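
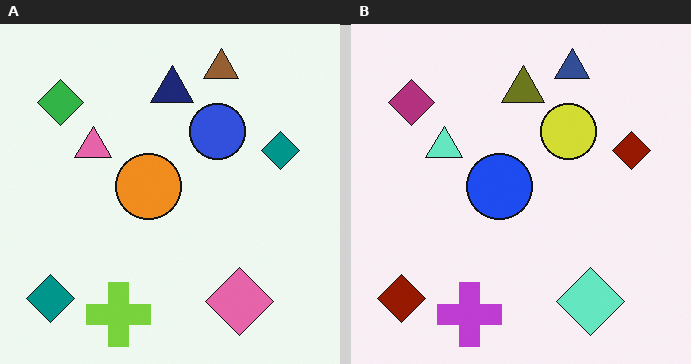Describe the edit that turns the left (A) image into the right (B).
The right (B) image is the left (A) hue-shifted through roughly half the color wheel.

Every shape's color has rotated by the same amount around the hue wheel — a uniform hue shift.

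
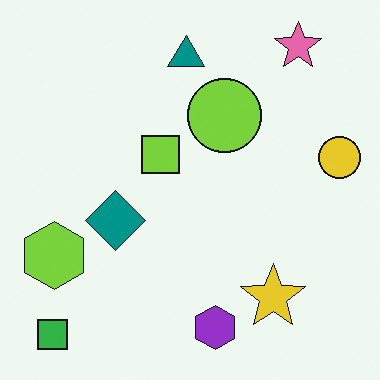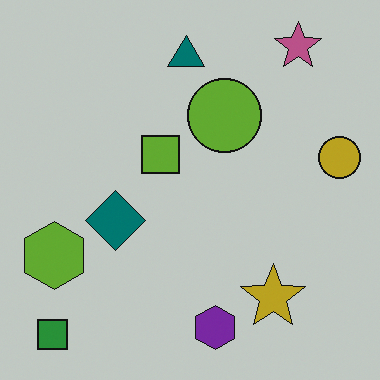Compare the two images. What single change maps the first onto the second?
Slightly darkened.

Every pixel — background and shapes alike — is uniformly darkened.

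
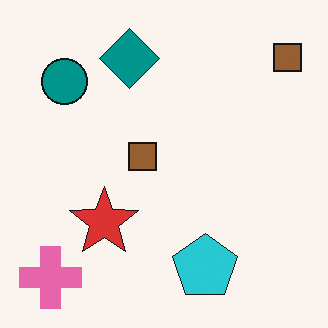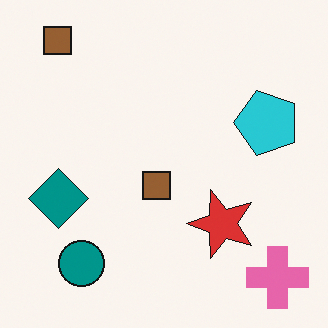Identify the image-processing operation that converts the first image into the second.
The transformation is: rotated 90° counter-clockwise.

The pink cross sits in the bottom-left of the first image and the bottom-right of the second — consistent with a whole-image 90° counter-clockwise rotation.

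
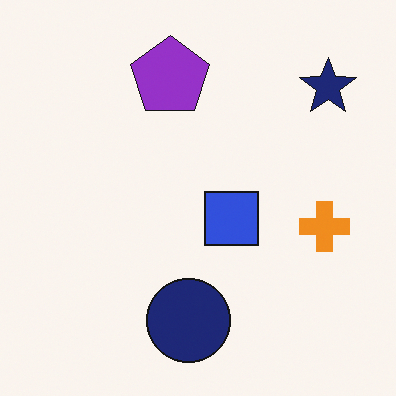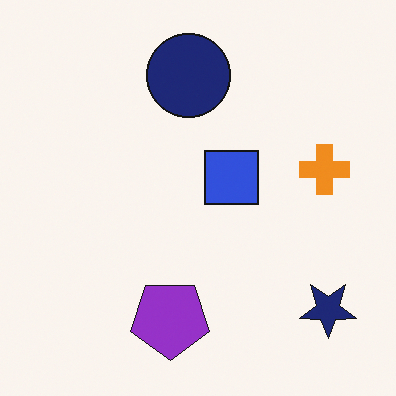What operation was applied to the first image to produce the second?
The second image is the first flipped vertically (top ↔ bottom).

The navy circle is in the bottom of the first image and the top of the second — shapes on opposite sides of the horizontal midline have swapped in a mirror flip.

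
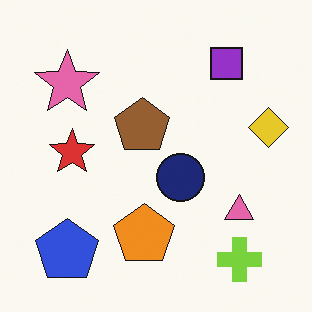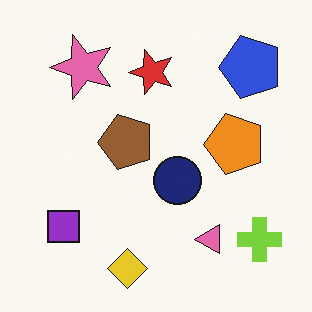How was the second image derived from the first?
The image was transposed (reflected across the top-left ↔ bottom-right diagonal).

Shapes have swapped their row and column positions — what was in the top-right is now in the bottom-left — a diagonal reflection.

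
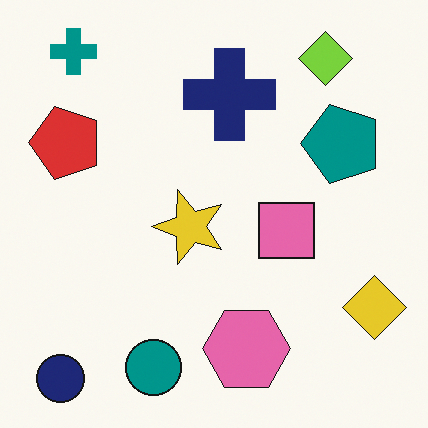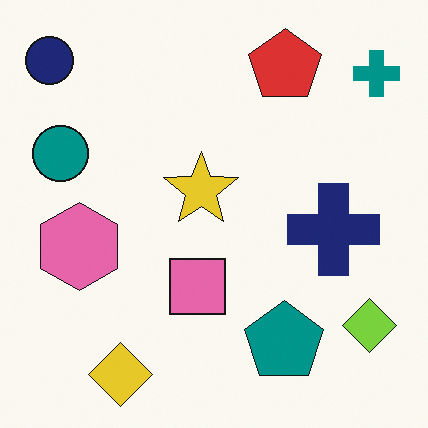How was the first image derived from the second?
It was rotated 90° counter-clockwise.

The navy circle sits in the top-left of the second image and the bottom-left of the first — consistent with a whole-image 90° counter-clockwise rotation.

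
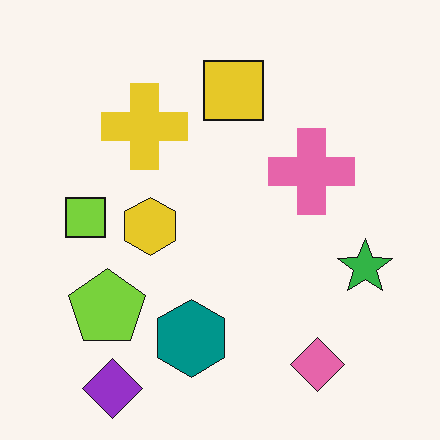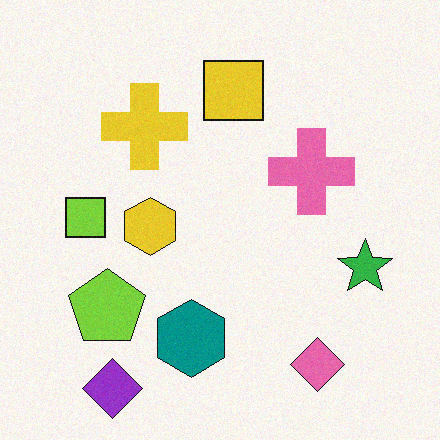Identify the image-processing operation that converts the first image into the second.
The transformation is: degraded with light additive noise.

Random speckle covers the whole image, including the flat background.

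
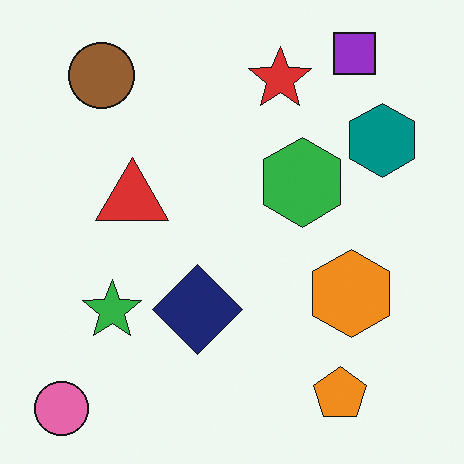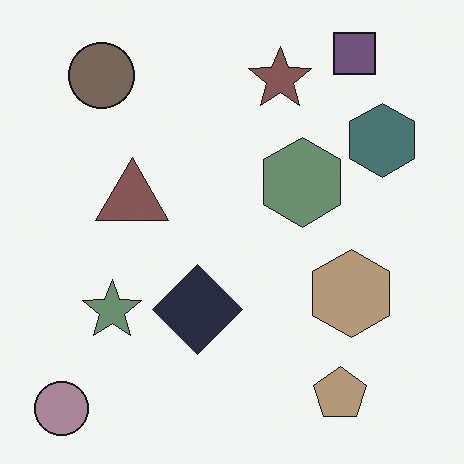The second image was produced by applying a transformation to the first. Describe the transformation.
Made much more muted (saturation change).

All colors are more muted and greyish — a global saturation change.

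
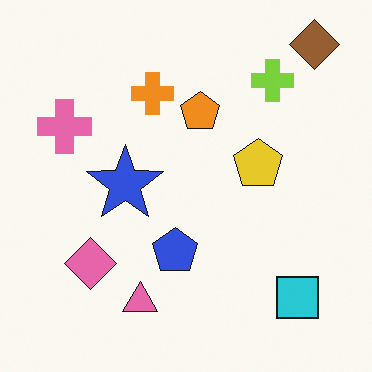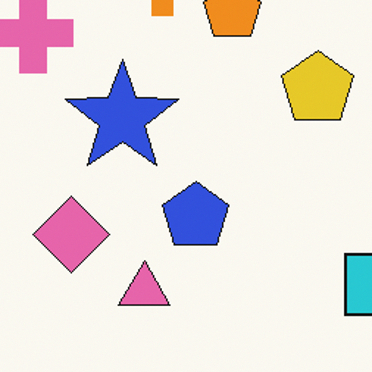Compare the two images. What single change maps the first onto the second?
Cropped slightly and scaled back up.

The visible shapes are larger and the field of view is narrower; shapes near the original edges may be partly or wholly outside the frame — a crop-and-rescale.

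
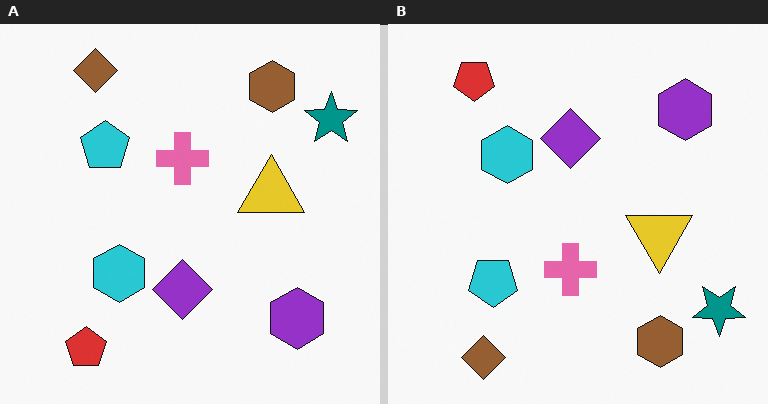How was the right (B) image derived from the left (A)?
This is the original image flipped vertically (top ↔ bottom).

The brown diamond is in the top-left of the left (A) image and the bottom-left of the right (B) — shapes on opposite sides of the horizontal midline have swapped in a mirror flip.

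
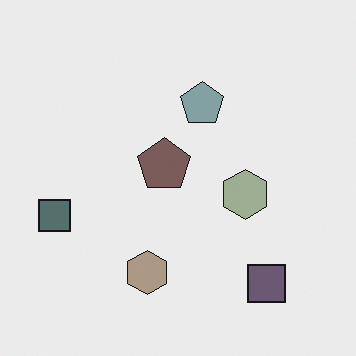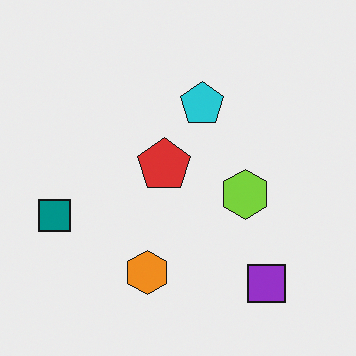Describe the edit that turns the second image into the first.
The image was heavily desaturated.

All colors are more muted and greyish — a global saturation change.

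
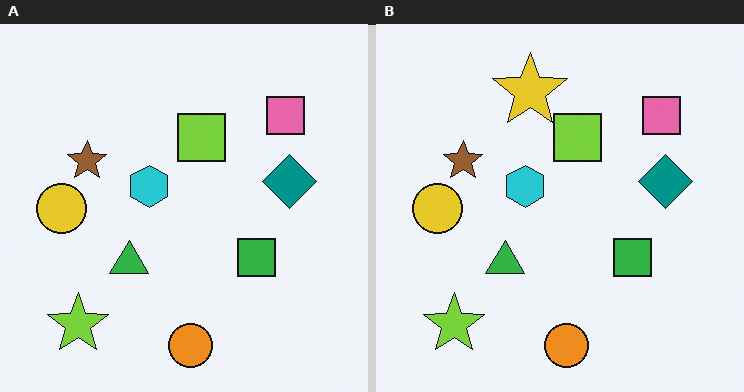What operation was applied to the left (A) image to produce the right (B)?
It was overlaid with an additional yellow star.

A yellow star appears in the right (B) image that is absent from the left (A).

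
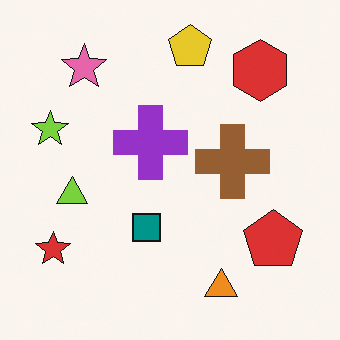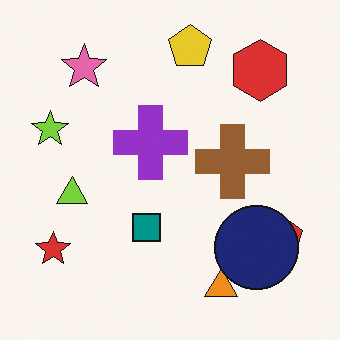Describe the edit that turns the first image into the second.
The image was overlaid with an additional navy circle.

A navy circle appears in the second image that is absent from the first.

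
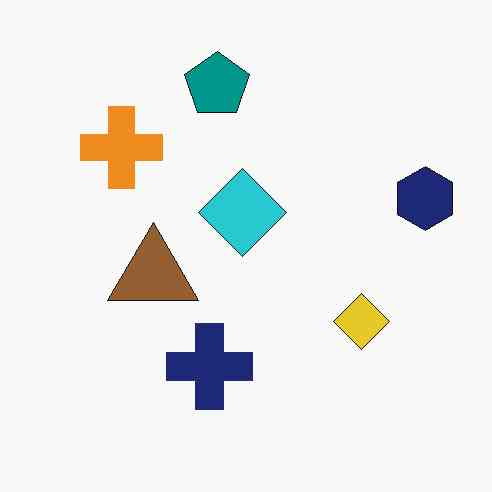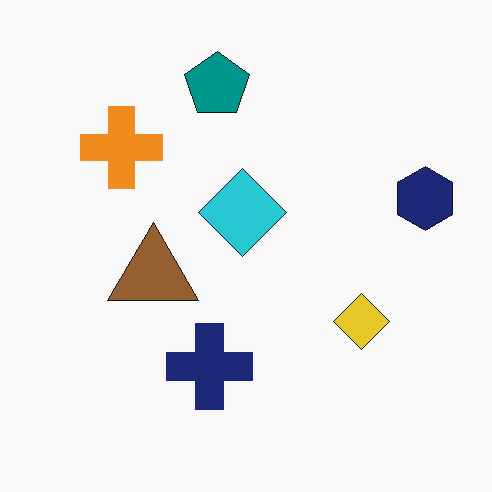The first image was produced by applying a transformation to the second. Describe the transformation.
JPEG-compressed with visible artifacts.

Blocky 8×8 compression artifacts appear around shape edges and the flat background shows ringing — characteristic JPEG degradation.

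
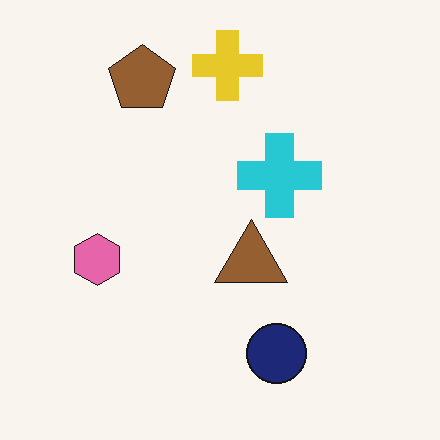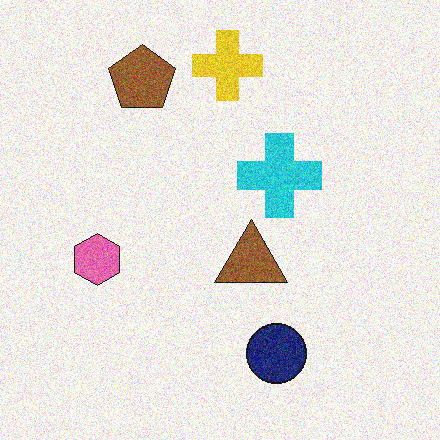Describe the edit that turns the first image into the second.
It was degraded with moderate additive noise.

Random speckle covers the whole image, including the flat background.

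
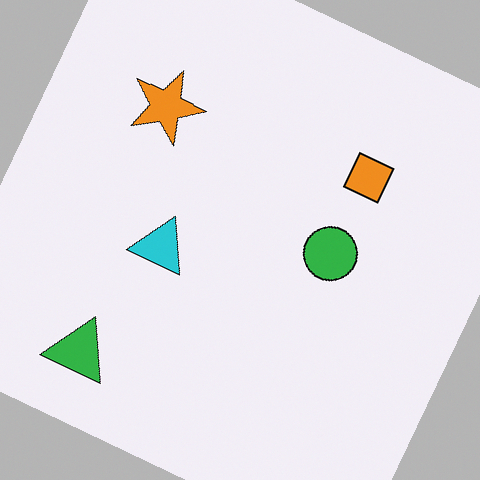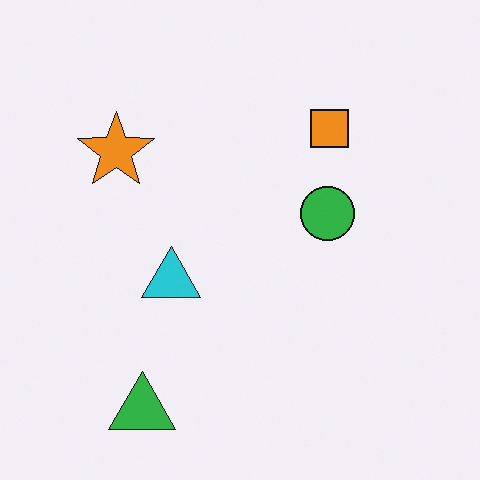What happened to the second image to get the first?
It was rotated clockwise by a clearly visible amount.

Every shape is tilted by the same angle and the image corners show triangular fill wedges — a whole-image rotation by a non-right angle.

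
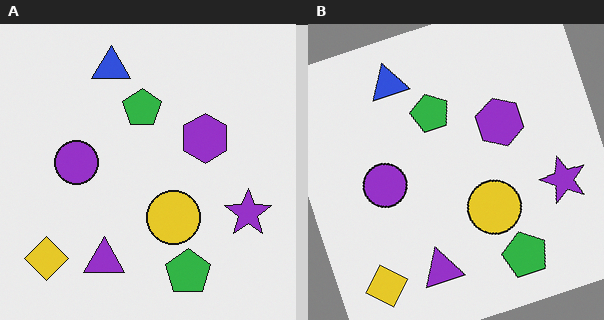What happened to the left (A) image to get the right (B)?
The right (B) image is the left (A) rotated counter-clockwise by a moderate amount.

Every shape is tilted by the same angle and the image corners show triangular fill wedges — a whole-image rotation by a non-right angle.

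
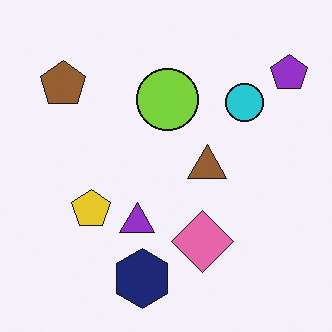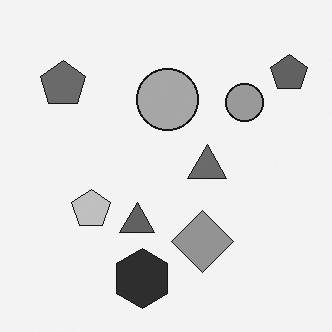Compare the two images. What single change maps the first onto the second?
Converted to grayscale.

All color is removed — every shape is now a shade of grey.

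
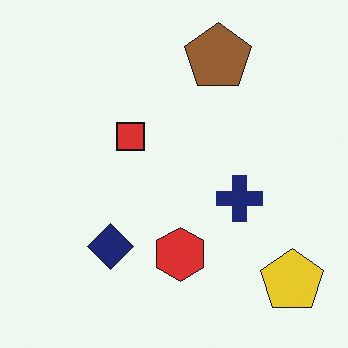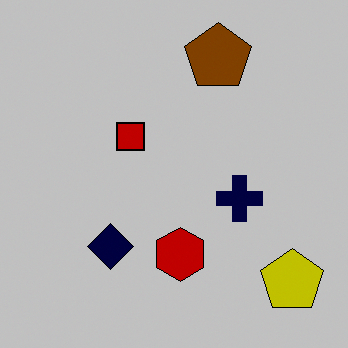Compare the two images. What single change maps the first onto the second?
It was heavily posterized to just a handful of flat colors.

Each flat color has snapped to a coarser quantized level — most visibly, the near-white background has dropped to a flat grey.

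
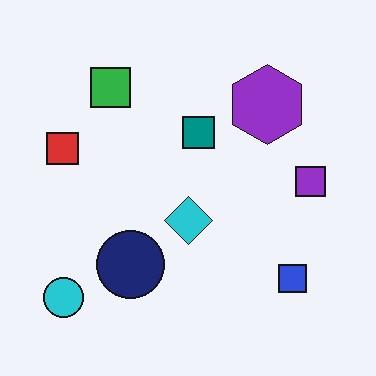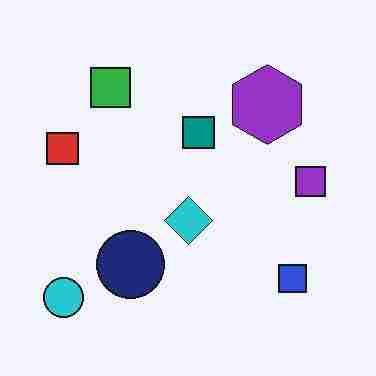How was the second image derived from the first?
It was heavily JPEG-compressed with obvious blocking artifacts.

Blocky 8×8 compression artifacts appear around shape edges and the flat background shows ringing — characteristic JPEG degradation.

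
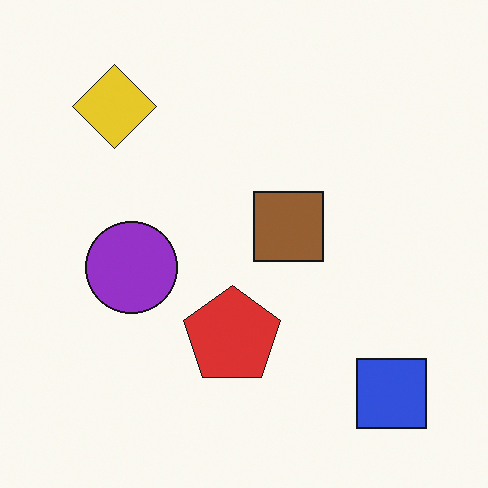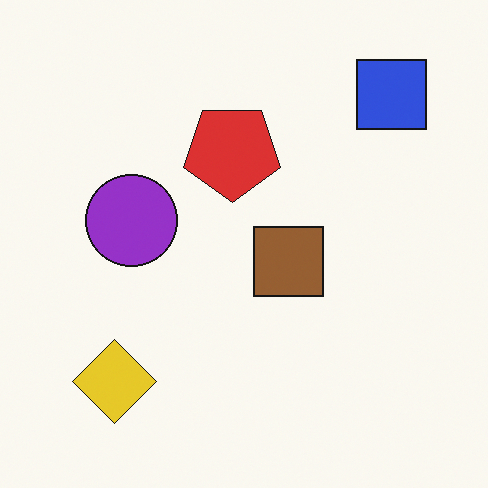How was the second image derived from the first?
This is the original image flipped vertically (top ↔ bottom).

The blue square is in the bottom-right of the first image and the top-right of the second — shapes on opposite sides of the horizontal midline have swapped in a mirror flip.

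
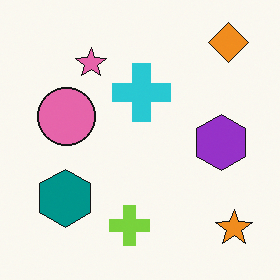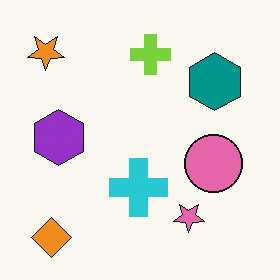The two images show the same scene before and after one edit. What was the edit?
Rotated 180°.

The orange diamond sits in the top-right of the first image and the bottom-left of the second — consistent with a whole-image 180° rotation.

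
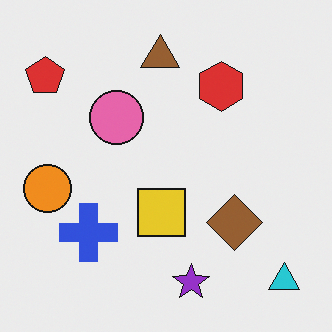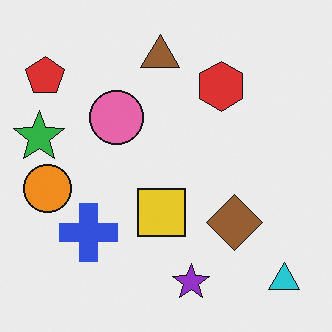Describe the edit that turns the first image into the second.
This is the original image overlaid with an additional green star.

A green star appears in the second image that is absent from the first.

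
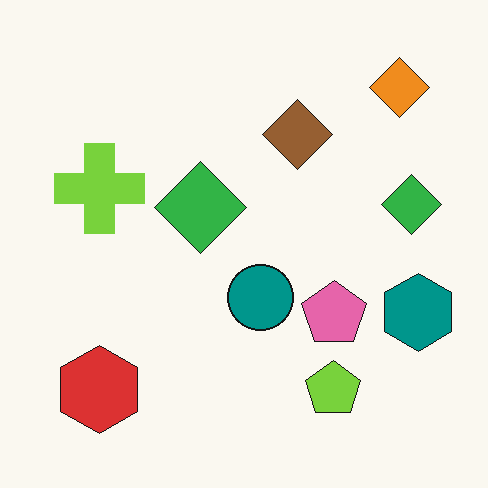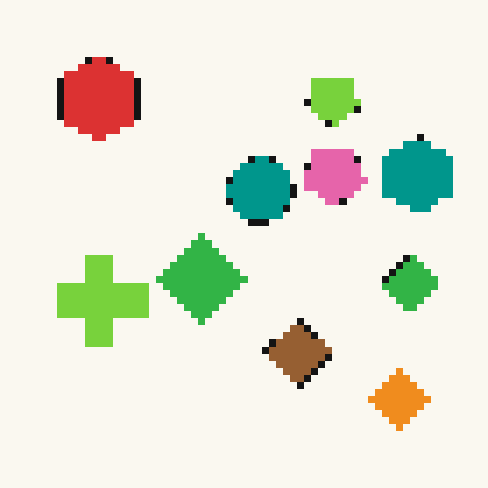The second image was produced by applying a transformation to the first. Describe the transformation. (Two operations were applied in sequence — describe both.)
Pixelated into visible square blocks, then flipped vertically (top ↔ bottom).

Shapes are reduced to large square blocks; fine edges and outlines are lost — a downscale-then-upscale (mosaic) effect. The orange diamond is in the top-right of the first image and the bottom-right of the second — shapes on opposite sides of the horizontal midline have swapped in a mirror flip.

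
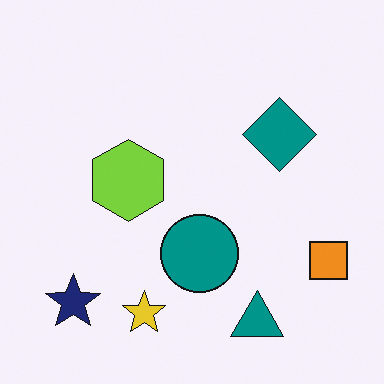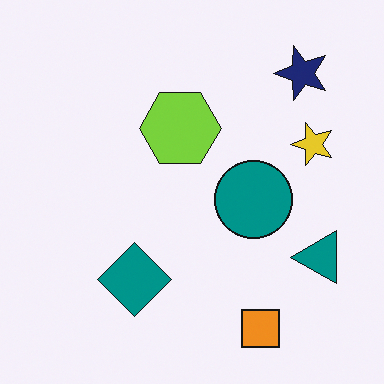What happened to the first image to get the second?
The transformation is: transposed (reflected across the top-left ↔ bottom-right diagonal).

Shapes have swapped their row and column positions — what was in the top-right is now in the bottom-left — a diagonal reflection.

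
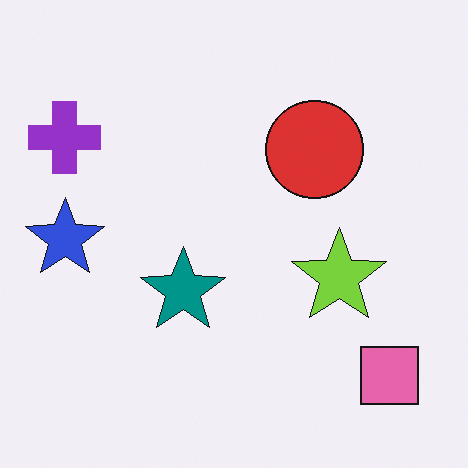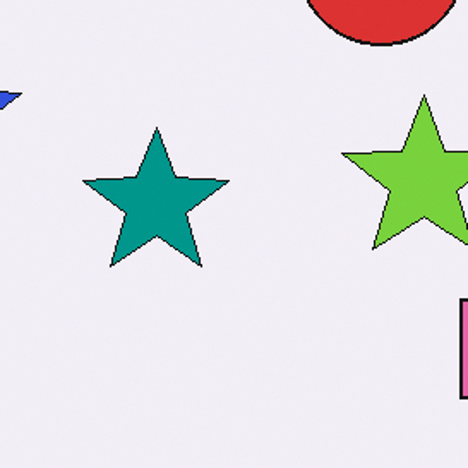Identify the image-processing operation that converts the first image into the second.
It was cropped tightly and scaled back up.

The visible shapes are larger and the field of view is narrower; shapes near the original edges may be partly or wholly outside the frame — a crop-and-rescale.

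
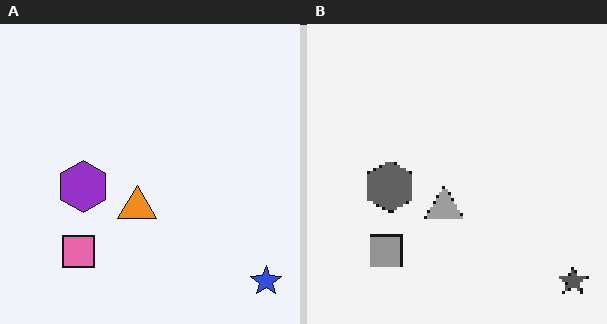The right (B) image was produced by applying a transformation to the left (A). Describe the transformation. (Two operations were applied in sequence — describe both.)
The transformation is: converted to grayscale, then mildly pixelated.

All color is removed — every shape is now a shade of grey. Shapes are reduced to large square blocks; fine edges and outlines are lost — a downscale-then-upscale (mosaic) effect.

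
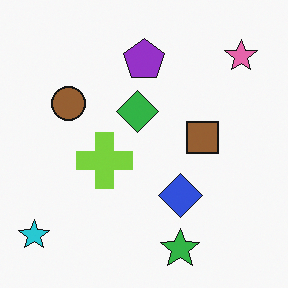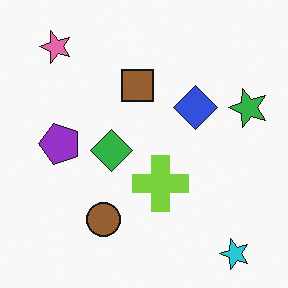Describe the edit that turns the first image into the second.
The transformation is: rotated 90° counter-clockwise.

The cyan star sits in the bottom-left of the first image and the bottom-right of the second — consistent with a whole-image 90° counter-clockwise rotation.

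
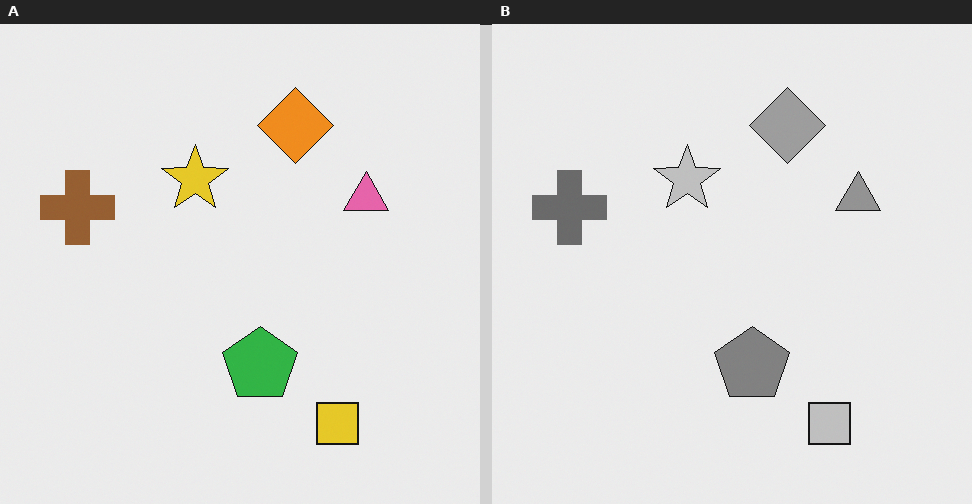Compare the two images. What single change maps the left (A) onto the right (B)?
The image was converted to grayscale.

All color is removed — every shape is now a shade of grey.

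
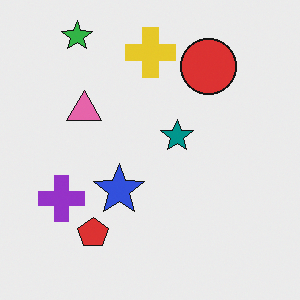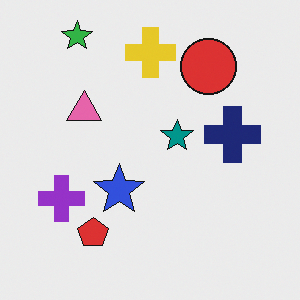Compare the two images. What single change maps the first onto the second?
The transformation is: overlaid with an additional navy cross.

A navy cross appears in the second image that is absent from the first.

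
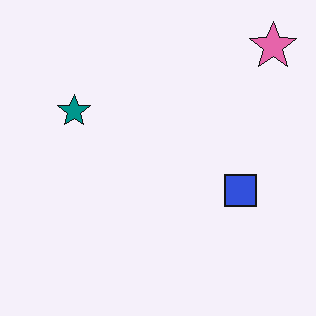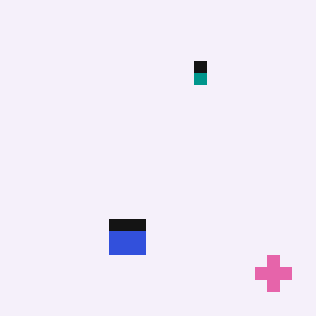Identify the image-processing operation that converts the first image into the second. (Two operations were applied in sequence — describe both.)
It was rotated 90° clockwise, then heavily pixelated into large blocks.

The pink star sits in the top-right of the first image and the bottom-right of the second — consistent with a whole-image 90° clockwise rotation. Shapes are reduced to large square blocks; fine edges and outlines are lost — a downscale-then-upscale (mosaic) effect.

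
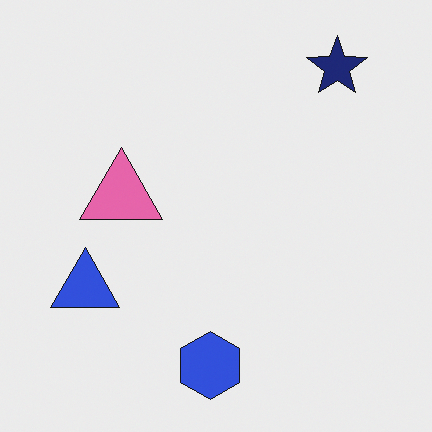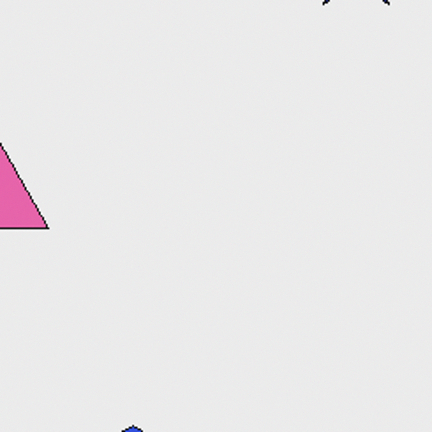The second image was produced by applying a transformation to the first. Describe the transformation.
Cropped to a noticeably smaller region and rescaled.

The visible shapes are larger and the field of view is narrower; shapes near the original edges may be partly or wholly outside the frame — a crop-and-rescale.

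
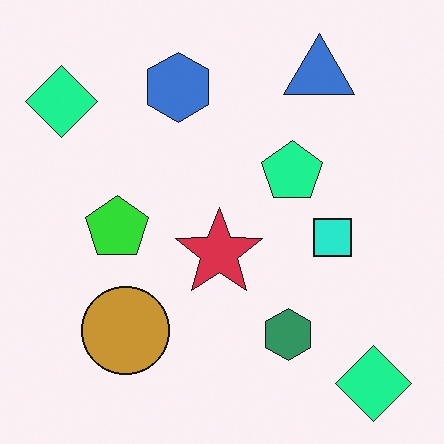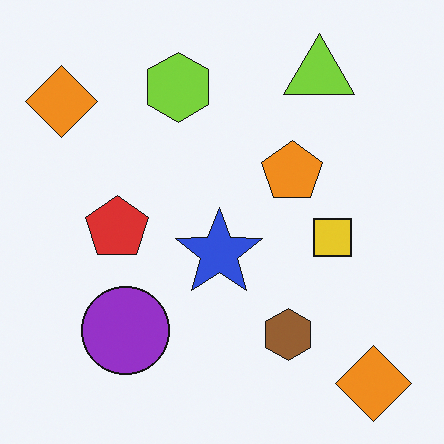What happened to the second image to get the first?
Hue-shifted through roughly a third of the color wheel.

Every shape's color has rotated by the same amount around the hue wheel — a uniform hue shift.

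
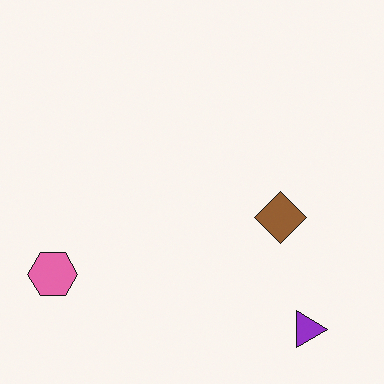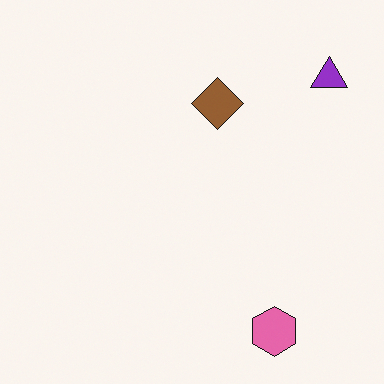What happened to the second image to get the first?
The image was rotated 90° clockwise.

The purple triangle sits in the top-right of the second image and the bottom-right of the first — consistent with a whole-image 90° clockwise rotation.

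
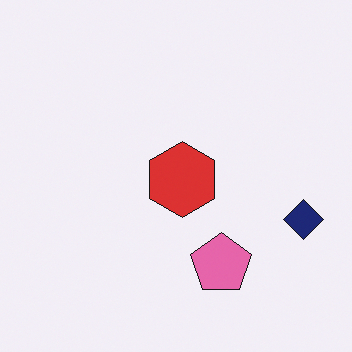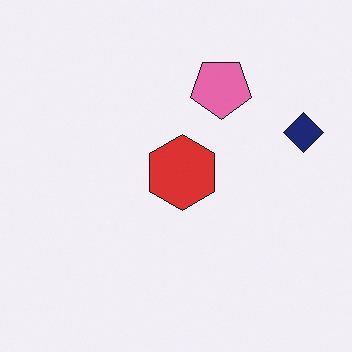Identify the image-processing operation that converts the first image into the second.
This is the original image flipped vertically (top ↔ bottom).

The pink pentagon is in the bottom of the first image and the top of the second — shapes on opposite sides of the horizontal midline have swapped in a mirror flip.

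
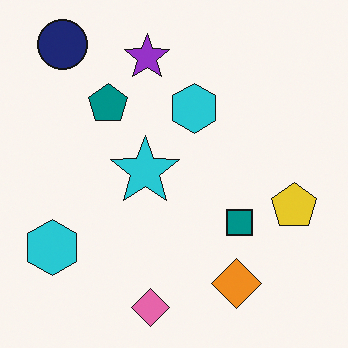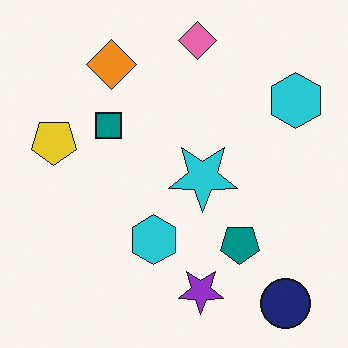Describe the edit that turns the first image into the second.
The transformation is: rotated 180°.

The navy circle sits in the top-left of the first image and the bottom-right of the second — consistent with a whole-image 180° rotation.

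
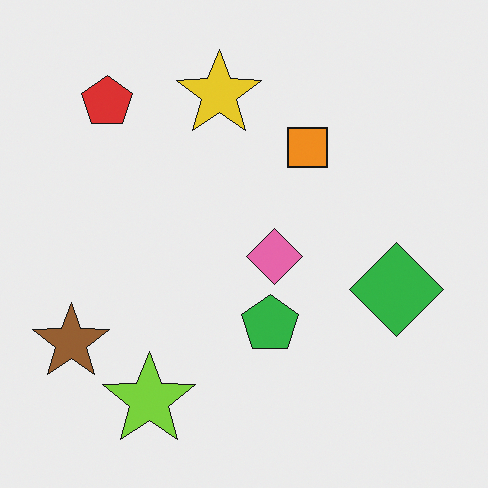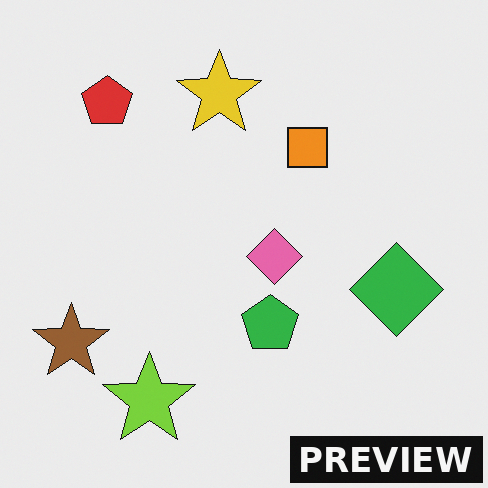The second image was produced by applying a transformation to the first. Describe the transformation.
The image was watermarked with the text "PREVIEW" in the lower-right corner.

A dark label reading "PREVIEW" appears in the lower-right corner.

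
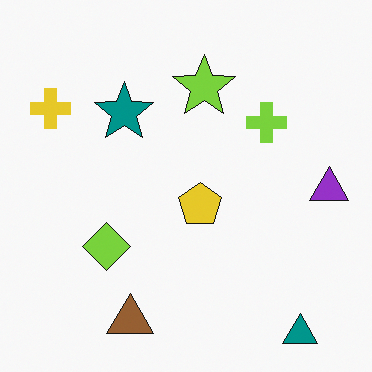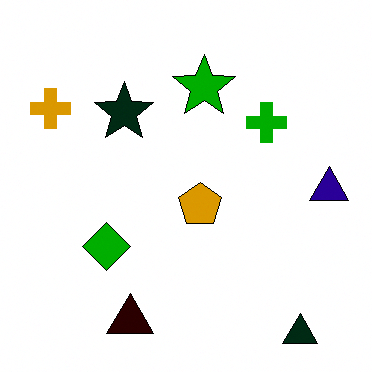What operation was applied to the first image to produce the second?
Given much higher contrast.

Tones are pushed away from mid-grey across the whole image — a global contrast change.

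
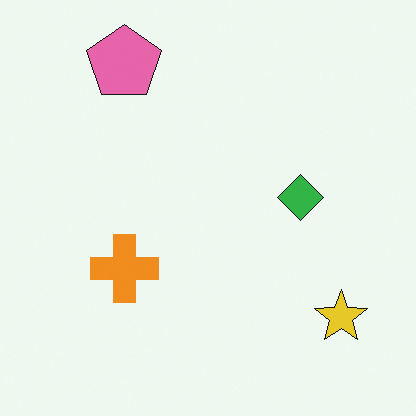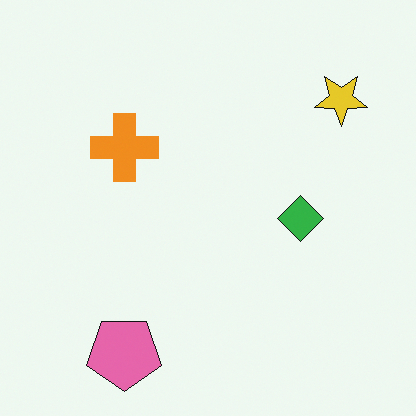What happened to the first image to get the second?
It was flipped vertically (top ↔ bottom).

The pink pentagon is in the top-left of the first image and the bottom-left of the second — shapes on opposite sides of the horizontal midline have swapped in a mirror flip.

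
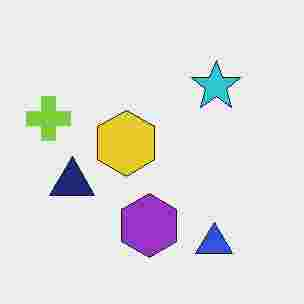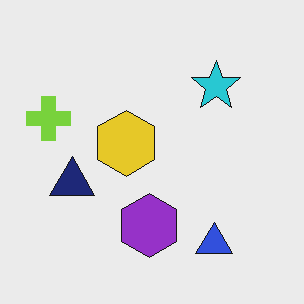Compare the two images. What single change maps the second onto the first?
Heavily JPEG-compressed with obvious blocking artifacts.

Blocky 8×8 compression artifacts appear around shape edges and the flat background shows ringing — characteristic JPEG degradation.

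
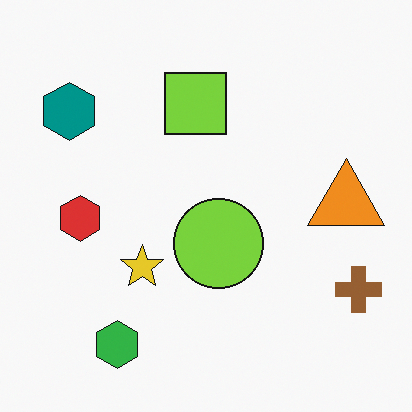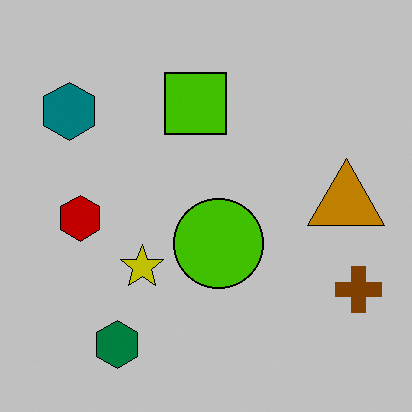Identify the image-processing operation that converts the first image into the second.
The image was aggressively posterized.

Each flat color has snapped to a coarser quantized level — most visibly, the near-white background has dropped to a flat grey.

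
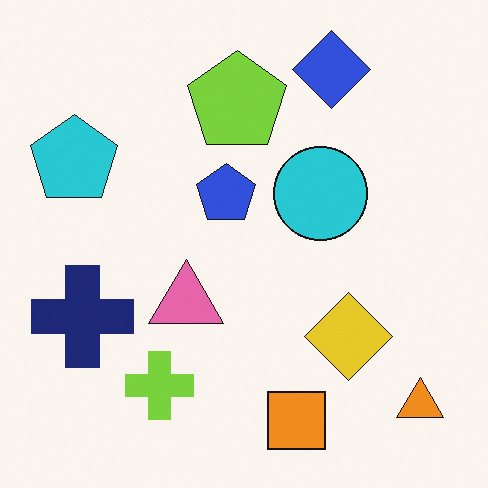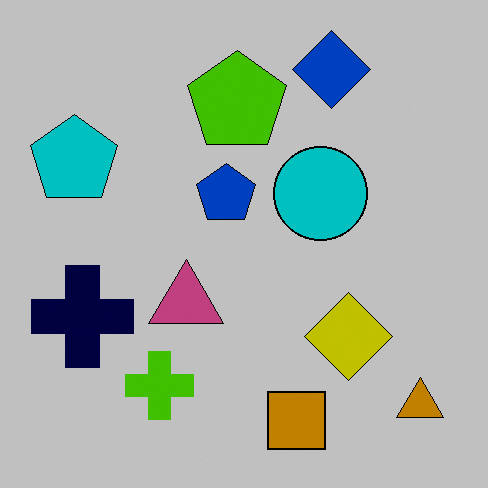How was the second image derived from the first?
It was aggressively posterized.

Each flat color has snapped to a coarser quantized level — most visibly, the near-white background has dropped to a flat grey.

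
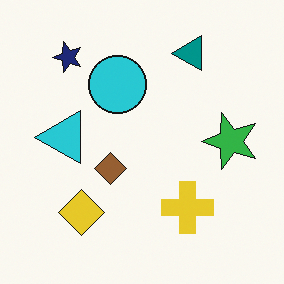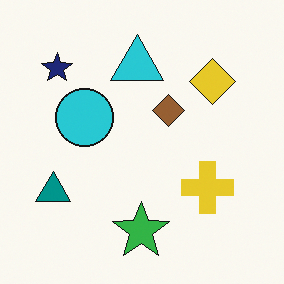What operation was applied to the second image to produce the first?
The image was transposed (reflected across the top-left ↔ bottom-right diagonal).

Shapes have swapped their row and column positions — what was in the top-right is now in the bottom-left — a diagonal reflection.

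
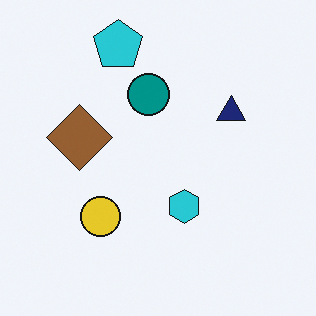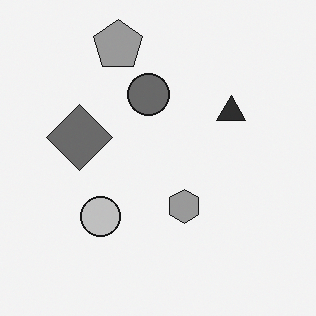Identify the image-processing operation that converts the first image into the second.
The transformation is: converted to grayscale.

All color is removed — every shape is now a shade of grey.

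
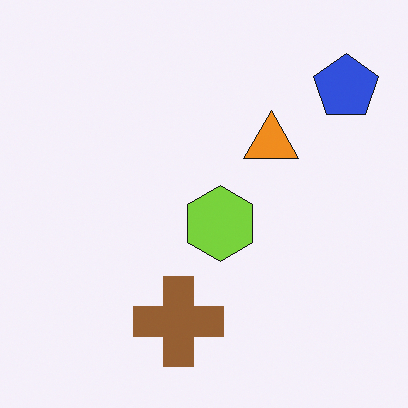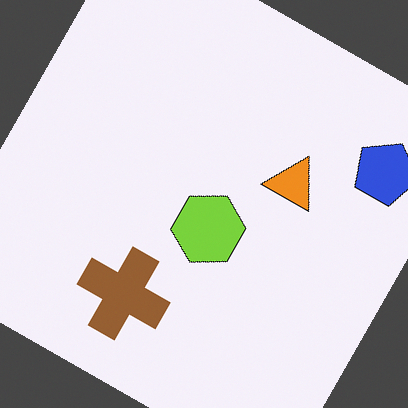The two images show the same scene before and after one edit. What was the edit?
Rotated clockwise by a moderate amount.

Every shape is tilted by the same angle and the image corners show triangular fill wedges — a whole-image rotation by a non-right angle.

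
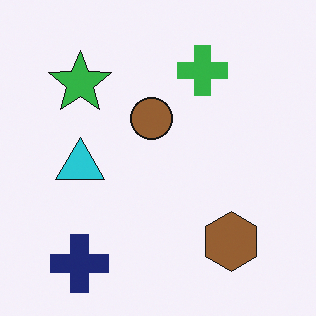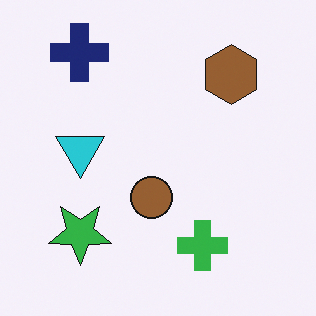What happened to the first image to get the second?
The image was flipped vertically (top ↔ bottom).

The navy cross is in the bottom-left of the first image and the top-left of the second — shapes on opposite sides of the horizontal midline have swapped in a mirror flip.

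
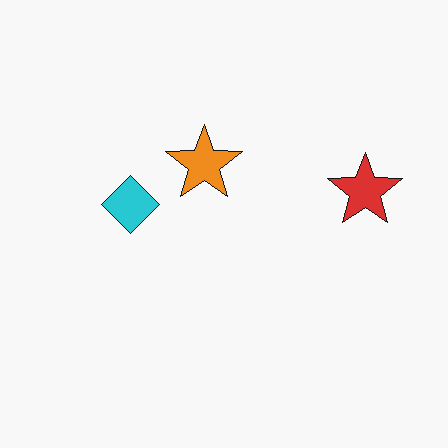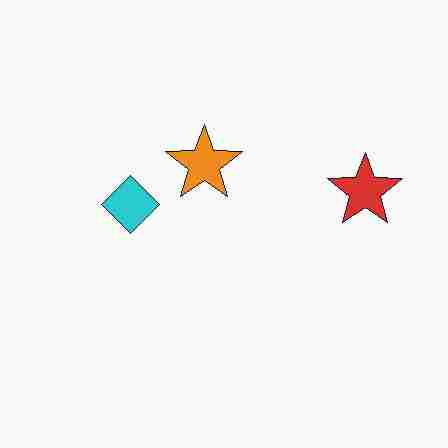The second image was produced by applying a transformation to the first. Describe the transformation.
Degraded with heavy JPEG compression.

Blocky 8×8 compression artifacts appear around shape edges and the flat background shows ringing — characteristic JPEG degradation.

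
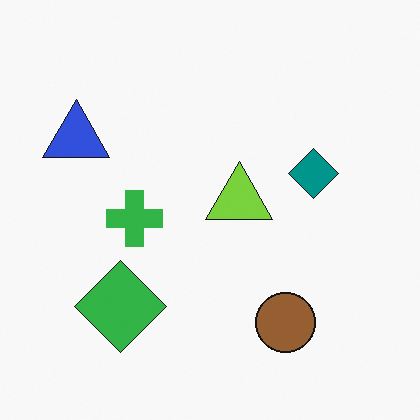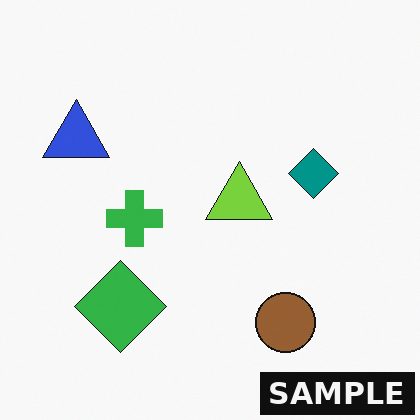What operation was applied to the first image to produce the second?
The second image is the first watermarked with the text "SAMPLE" in the lower-right corner.

A dark label reading "SAMPLE" appears in the lower-right corner.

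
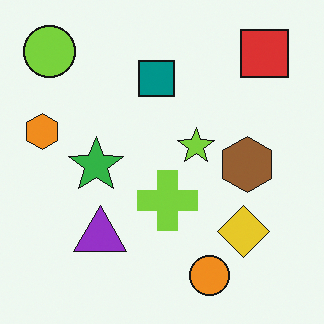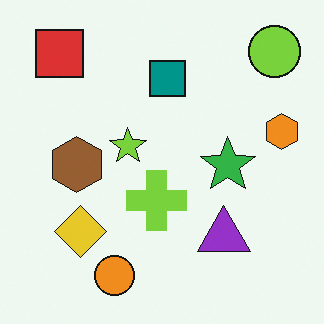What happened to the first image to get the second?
Flipped horizontally (left ↔ right).

The orange hexagon is in the left of the first image and the right of the second — shapes on opposite sides of the vertical midline have swapped in a mirror flip.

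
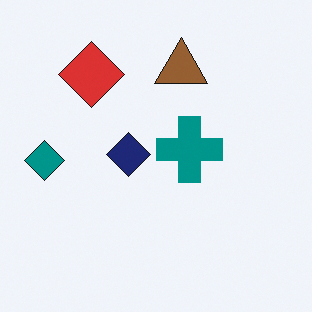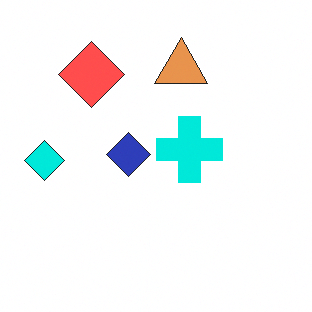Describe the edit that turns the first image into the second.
This is the original image substantially brightened.

Every pixel — background and shapes alike — is uniformly brightened.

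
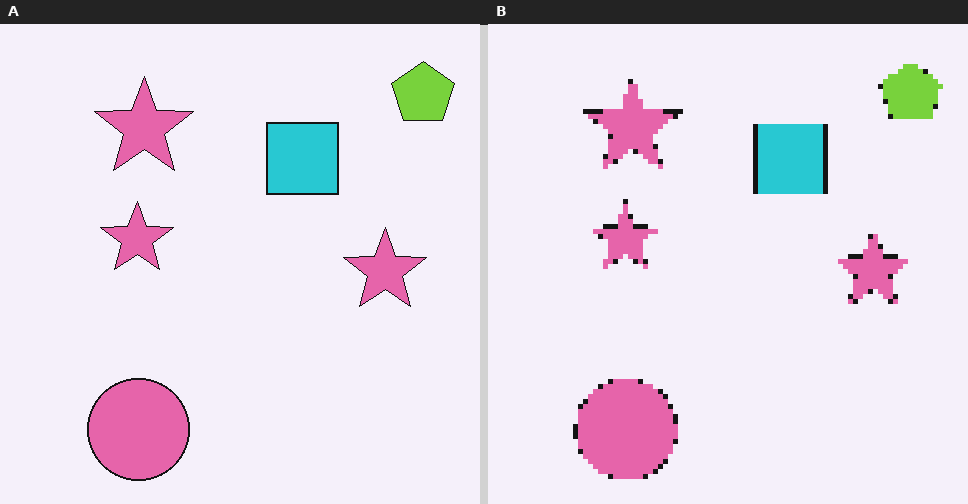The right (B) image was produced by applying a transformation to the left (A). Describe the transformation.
It was lightly pixelated (a mild mosaic effect).

Shapes are reduced to large square blocks; fine edges and outlines are lost — a downscale-then-upscale (mosaic) effect.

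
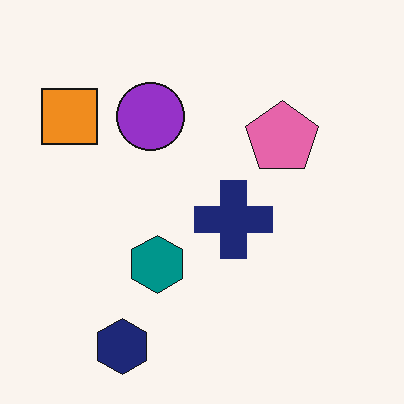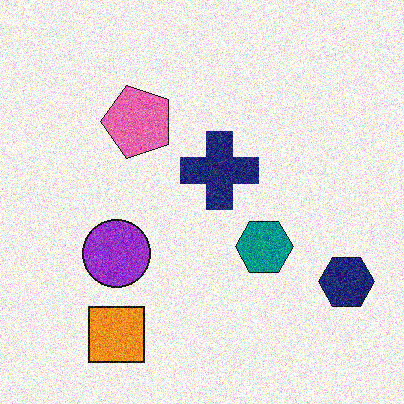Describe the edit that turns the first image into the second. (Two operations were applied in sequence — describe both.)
It was rotated 90° counter-clockwise, then degraded with heavy additive noise.

The navy hexagon sits in the bottom-left of the first image and the bottom-right of the second — consistent with a whole-image 90° counter-clockwise rotation. Random speckle covers the whole image, including the flat background.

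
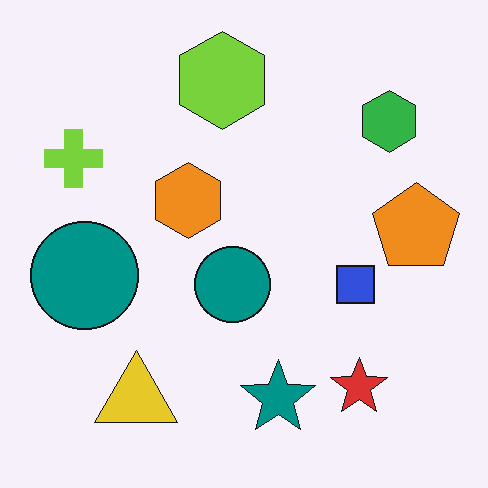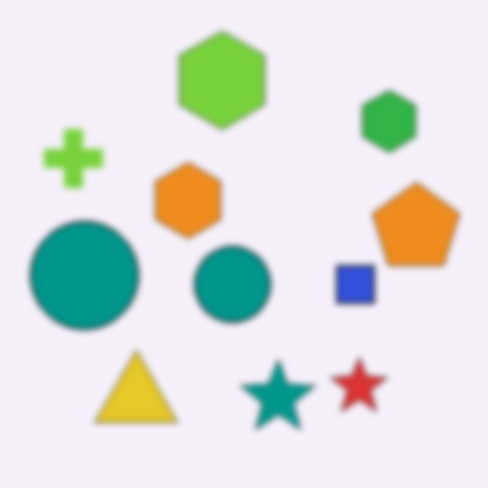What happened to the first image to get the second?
The transformation is: moderately blurred.

Shape edges and outlines are uniformly softened across the whole image.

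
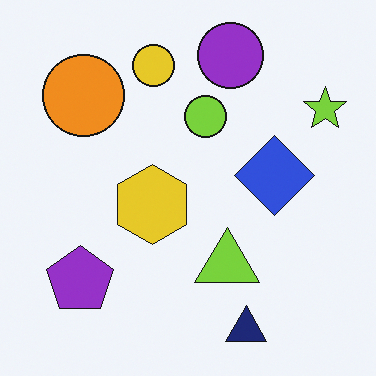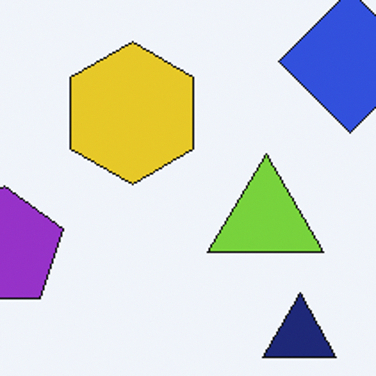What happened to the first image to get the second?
Cropped tightly and scaled back up.

The visible shapes are larger and the field of view is narrower; shapes near the original edges may be partly or wholly outside the frame — a crop-and-rescale.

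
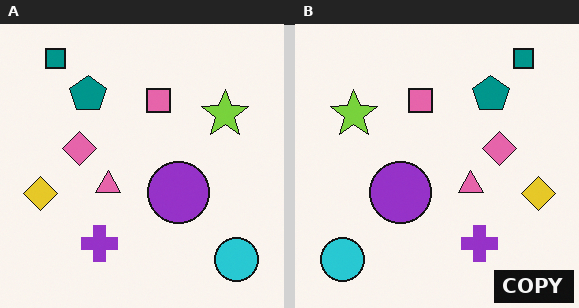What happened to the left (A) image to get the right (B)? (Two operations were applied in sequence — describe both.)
This is the original image flipped horizontally (left ↔ right), then watermarked with the text "COPY" in the lower-right corner.

The yellow diamond is in the left of the left (A) image and the right of the right (B) — shapes on opposite sides of the vertical midline have swapped in a mirror flip. A dark label reading "COPY" appears in the lower-right corner.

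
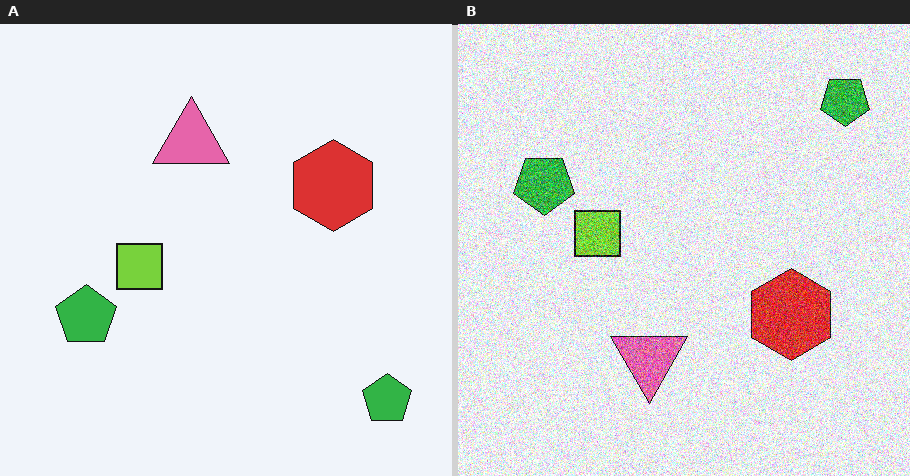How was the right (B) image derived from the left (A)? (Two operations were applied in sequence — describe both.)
Flipped vertically (top ↔ bottom), then degraded with strong gaussian noise.

The pink triangle is in the top of the left (A) image and the bottom of the right (B) — shapes on opposite sides of the horizontal midline have swapped in a mirror flip. Random speckle covers the whole image, including the flat background.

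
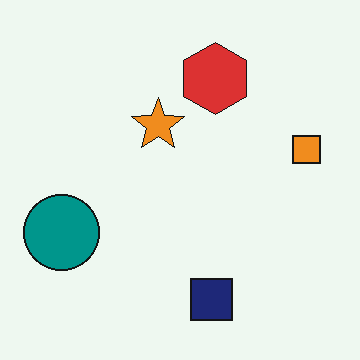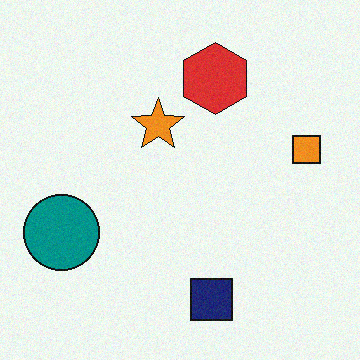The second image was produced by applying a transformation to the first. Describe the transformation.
It was degraded with subtle gaussian noise.

Random speckle covers the whole image, including the flat background.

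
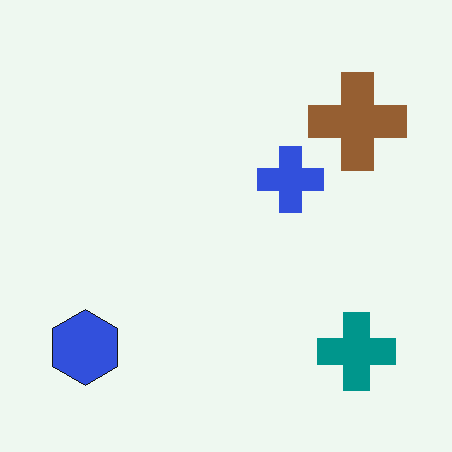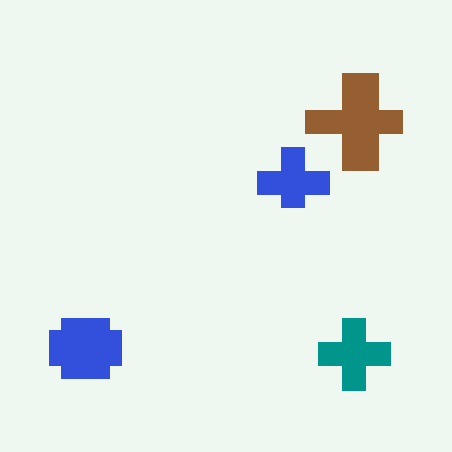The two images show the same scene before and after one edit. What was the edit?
Heavily pixelated into large blocks.

Shapes are reduced to large square blocks; fine edges and outlines are lost — a downscale-then-upscale (mosaic) effect.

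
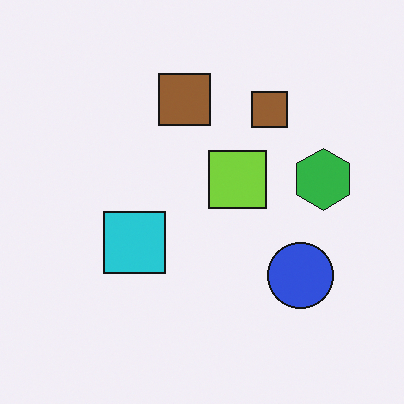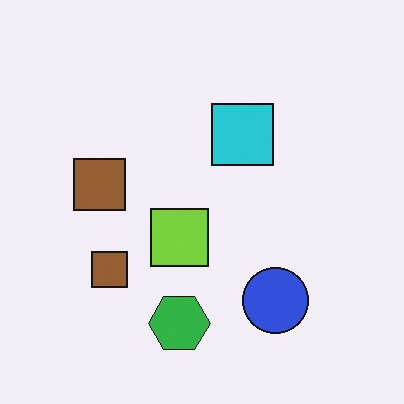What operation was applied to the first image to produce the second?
The transformation is: transposed (reflected across the top-left ↔ bottom-right diagonal).

Shapes have swapped their row and column positions — what was in the top-right is now in the bottom-left — a diagonal reflection.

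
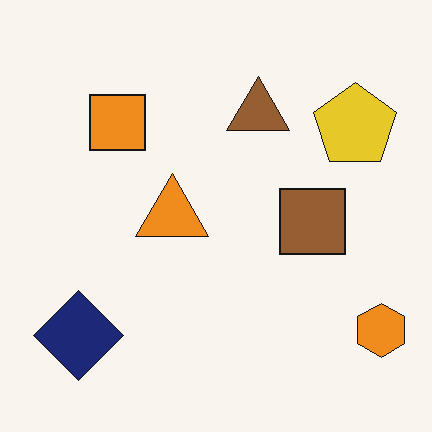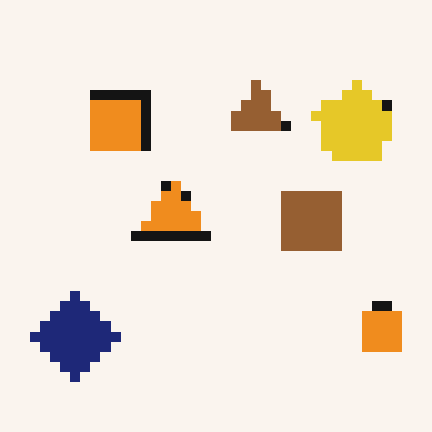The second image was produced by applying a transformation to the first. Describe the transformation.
It was coarsely pixelated.

Shapes are reduced to large square blocks; fine edges and outlines are lost — a downscale-then-upscale (mosaic) effect.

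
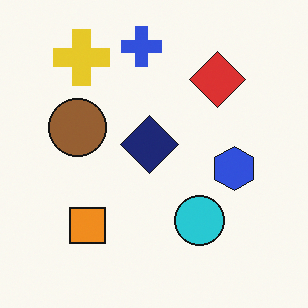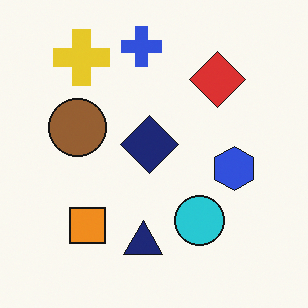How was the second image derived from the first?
Overlaid with an additional navy triangle.

A navy triangle appears in the second image that is absent from the first.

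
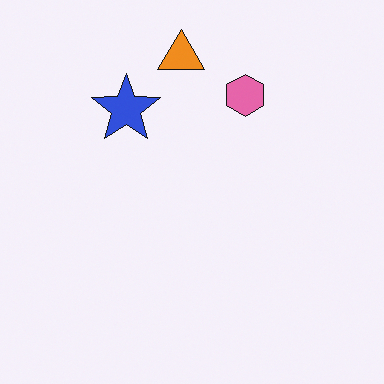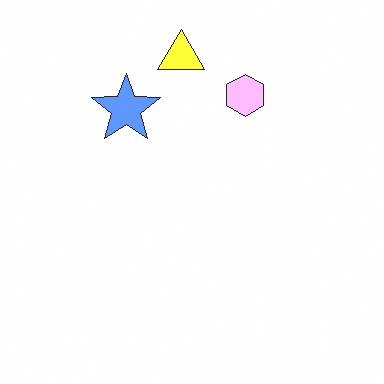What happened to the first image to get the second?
The second image is the first substantially brightened.

Every pixel — background and shapes alike — is uniformly brightened.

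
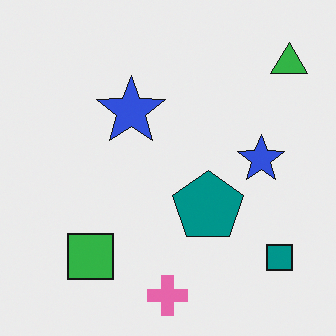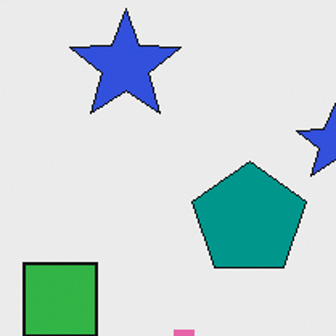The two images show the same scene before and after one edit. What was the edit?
Cropped to a modestly smaller region and rescaled.

The visible shapes are larger and the field of view is narrower; shapes near the original edges may be partly or wholly outside the frame — a crop-and-rescale.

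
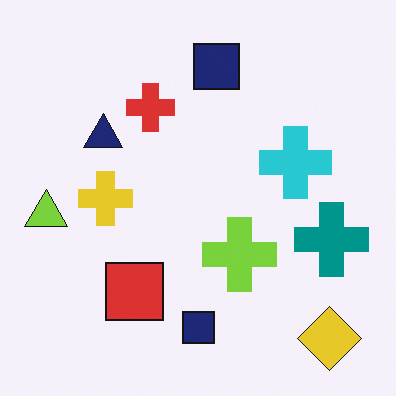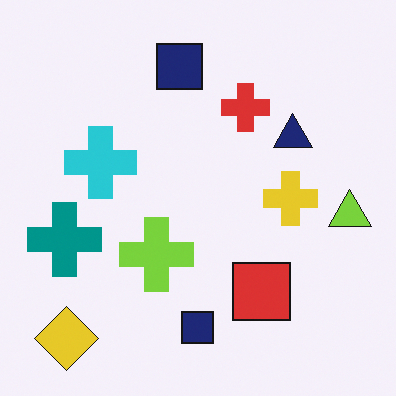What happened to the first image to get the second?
The image was flipped horizontally (left ↔ right).

The lime triangle is in the left of the first image and the right of the second — shapes on opposite sides of the vertical midline have swapped in a mirror flip.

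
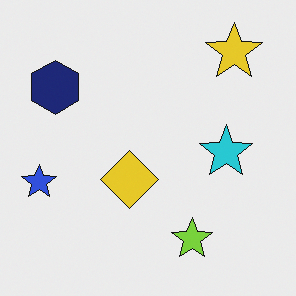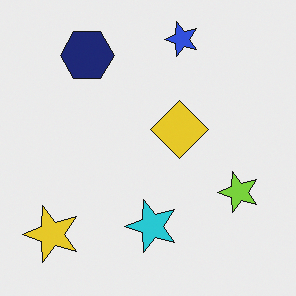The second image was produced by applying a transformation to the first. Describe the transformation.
It was transposed (reflected across the top-left ↔ bottom-right diagonal).

Shapes have swapped their row and column positions — what was in the top-right is now in the bottom-left — a diagonal reflection.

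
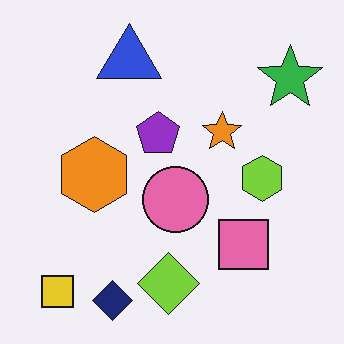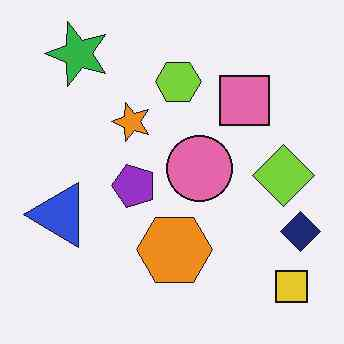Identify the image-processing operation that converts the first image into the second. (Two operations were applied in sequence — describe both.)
It was rotated 90° counter-clockwise, then JPEG-compressed with visible artifacts.

The yellow square sits in the bottom-left of the first image and the bottom-right of the second — consistent with a whole-image 90° counter-clockwise rotation. Blocky 8×8 compression artifacts appear around shape edges and the flat background shows ringing — characteristic JPEG degradation.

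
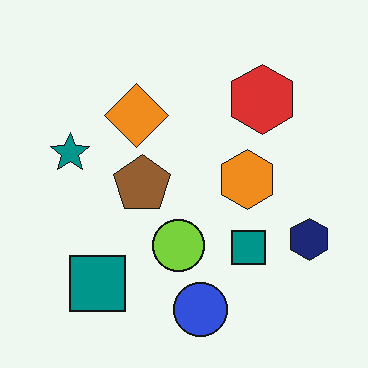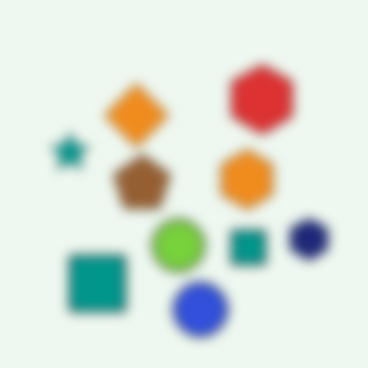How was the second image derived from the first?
The image was heavily blurred.

Shape edges and outlines are uniformly softened across the whole image.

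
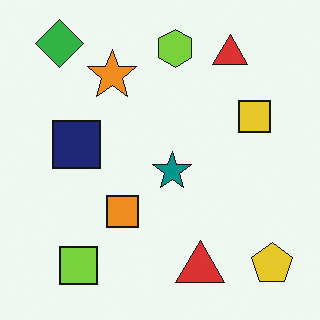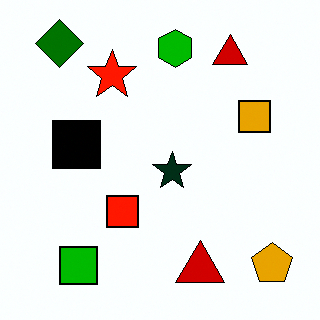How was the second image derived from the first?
The second image is the first given much higher contrast.

Tones are pushed away from mid-grey across the whole image — a global contrast change.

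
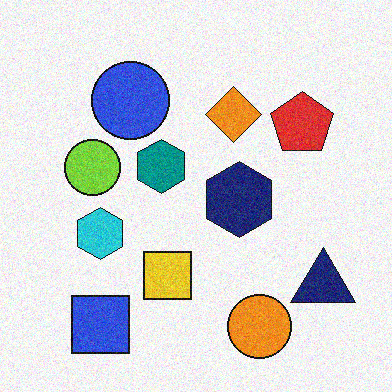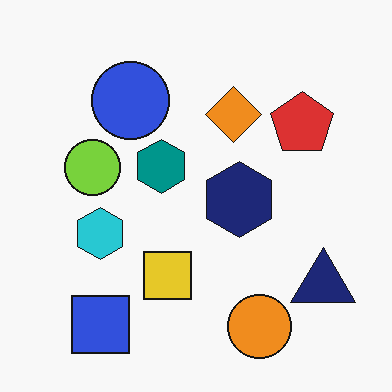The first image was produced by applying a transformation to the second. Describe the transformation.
The image was degraded with visible gaussian noise.

Random speckle covers the whole image, including the flat background.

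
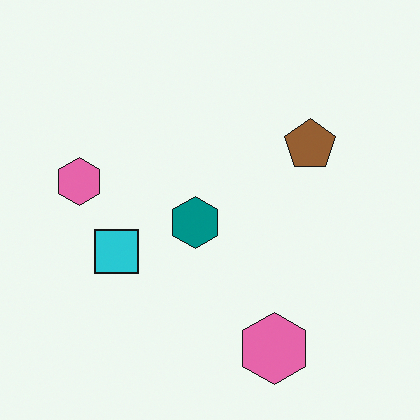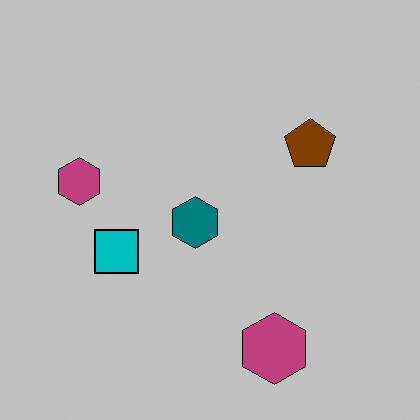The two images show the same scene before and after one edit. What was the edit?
This is the original image aggressively posterized.

Each flat color has snapped to a coarser quantized level — most visibly, the near-white background has dropped to a flat grey.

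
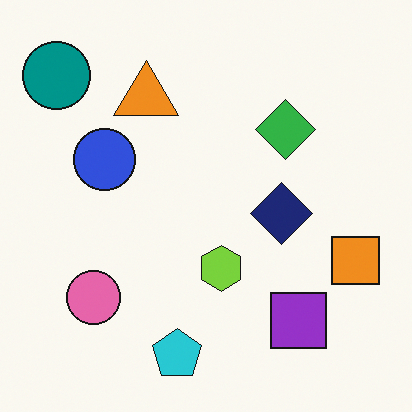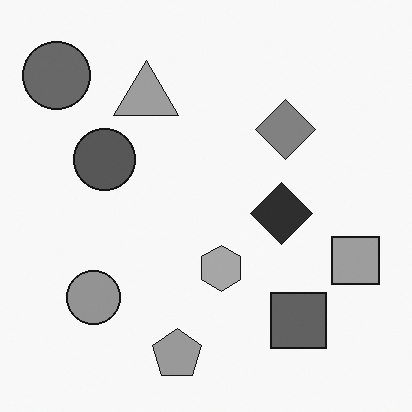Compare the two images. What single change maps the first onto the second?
This is the original image converted to grayscale.

All color is removed — every shape is now a shade of grey.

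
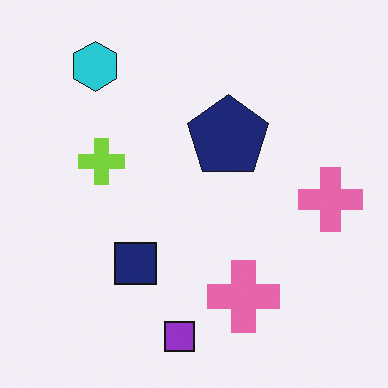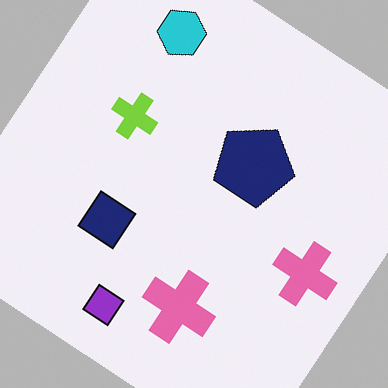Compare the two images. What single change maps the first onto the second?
It was rotated clockwise by a large amount — several tens of degrees.

Every shape is tilted by the same angle and the image corners show triangular fill wedges — a whole-image rotation by a non-right angle.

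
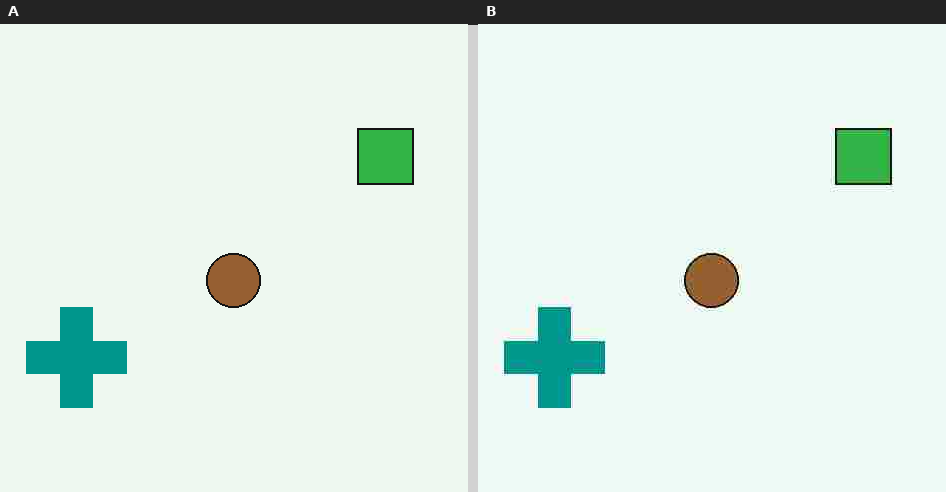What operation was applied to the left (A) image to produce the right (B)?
It was degraded with heavy JPEG compression.

Blocky 8×8 compression artifacts appear around shape edges and the flat background shows ringing — characteristic JPEG degradation.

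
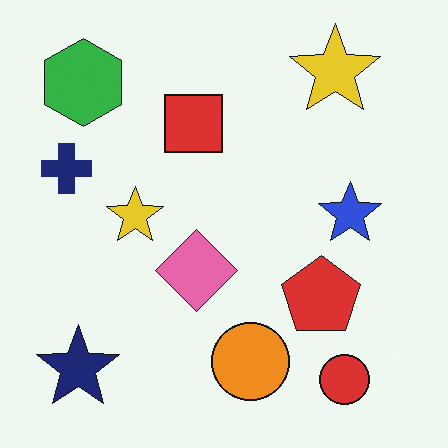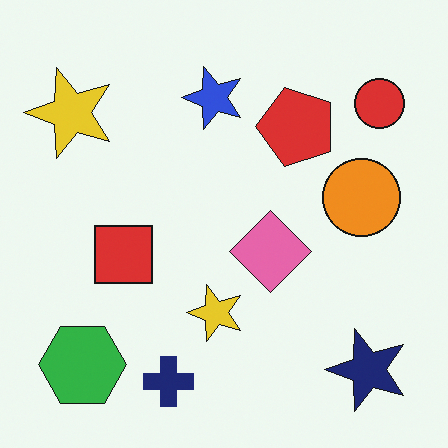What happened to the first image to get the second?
The transformation is: rotated 90° counter-clockwise.

The navy star sits in the bottom-left of the first image and the bottom-right of the second — consistent with a whole-image 90° counter-clockwise rotation.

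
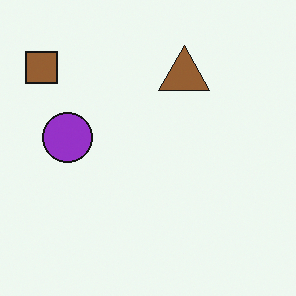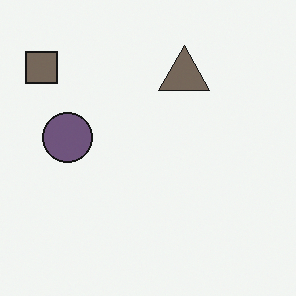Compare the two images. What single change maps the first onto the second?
The transformation is: heavily desaturated.

All colors are more muted and greyish — a global saturation change.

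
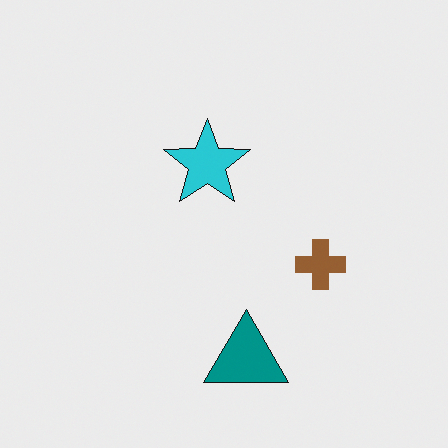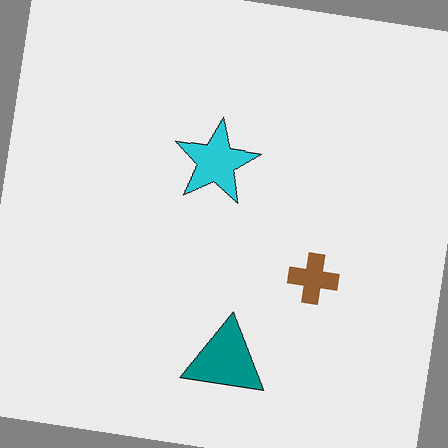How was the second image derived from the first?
It was rotated clockwise by a few degrees.

Every shape is tilted by the same angle and the image corners show triangular fill wedges — a whole-image rotation by a non-right angle.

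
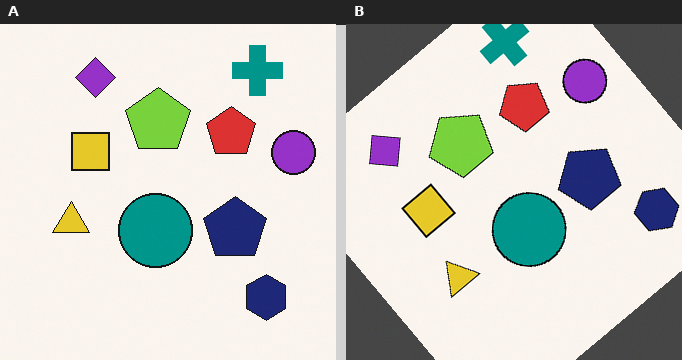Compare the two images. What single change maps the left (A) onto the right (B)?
Rotated counter-clockwise by a large amount — several tens of degrees.

Every shape is tilted by the same angle and the image corners show triangular fill wedges — a whole-image rotation by a non-right angle.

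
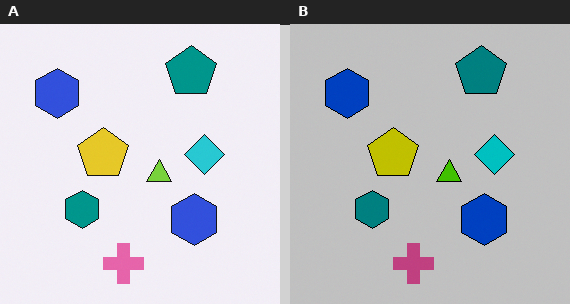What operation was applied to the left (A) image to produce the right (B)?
Aggressively posterized.

Each flat color has snapped to a coarser quantized level — most visibly, the near-white background has dropped to a flat grey.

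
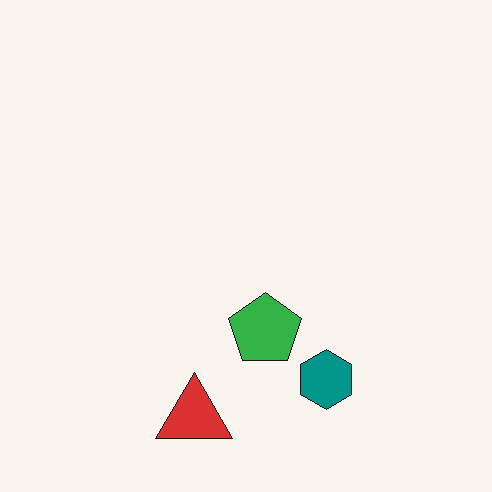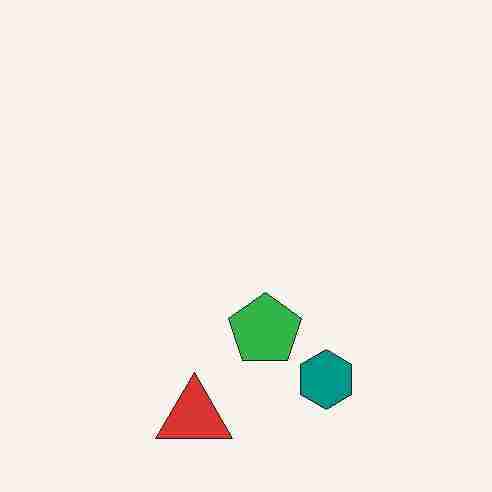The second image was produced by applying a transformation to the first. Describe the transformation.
The image was heavily JPEG-compressed with obvious blocking artifacts.

Blocky 8×8 compression artifacts appear around shape edges and the flat background shows ringing — characteristic JPEG degradation.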